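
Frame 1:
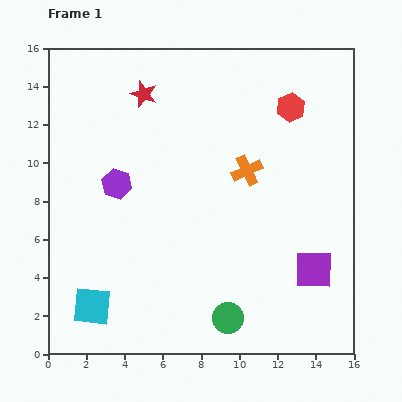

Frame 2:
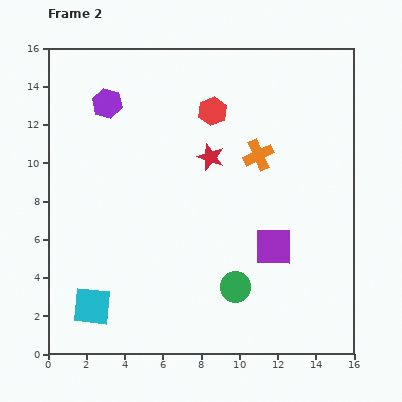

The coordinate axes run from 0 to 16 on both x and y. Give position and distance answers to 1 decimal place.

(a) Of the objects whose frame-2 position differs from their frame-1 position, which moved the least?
the orange cross

(moved 1.0)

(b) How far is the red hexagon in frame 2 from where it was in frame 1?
4.1

The red hexagon moved from (12.7, 12.9) to (8.6, 12.7), a distance of √(4.1² + 0.2²) ≈ 4.1.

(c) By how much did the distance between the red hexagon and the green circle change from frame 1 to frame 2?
-2.2

Distance in frame 1: 11.5. Distance in frame 2: 9.3.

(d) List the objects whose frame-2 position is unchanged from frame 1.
the cyan square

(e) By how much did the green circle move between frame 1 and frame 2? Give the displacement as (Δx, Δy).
(0.4, 1.6)

The green circle was at (9.4, 1.9) in frame 1 and (9.8, 3.5) in frame 2.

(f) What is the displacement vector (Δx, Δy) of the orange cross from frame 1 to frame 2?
(0.6, 0.8)

The orange cross was at (10.4, 9.6) in frame 1 and (11.0, 10.4) in frame 2.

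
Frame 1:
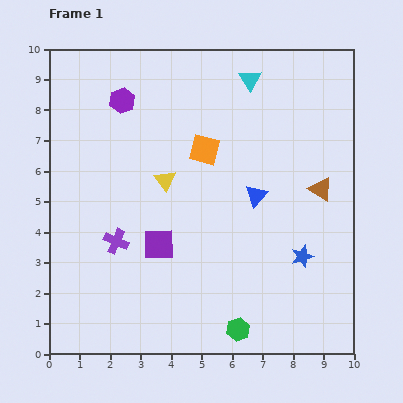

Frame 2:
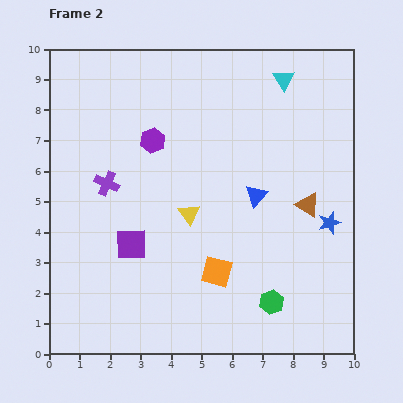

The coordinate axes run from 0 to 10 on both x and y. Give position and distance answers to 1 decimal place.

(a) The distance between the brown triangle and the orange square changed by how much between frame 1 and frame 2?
-0.3

Distance in frame 1: 4.0. Distance in frame 2: 3.7.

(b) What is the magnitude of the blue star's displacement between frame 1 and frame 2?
1.4

The blue star moved from (8.3, 3.2) to (9.2, 4.3), a distance of √(0.9² + 1.1²) ≈ 1.4.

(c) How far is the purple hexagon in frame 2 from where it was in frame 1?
1.6

The purple hexagon moved from (2.4, 8.3) to (3.4, 7.0), a distance of √(1.0² + 1.3²) ≈ 1.6.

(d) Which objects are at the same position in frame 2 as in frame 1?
the blue triangle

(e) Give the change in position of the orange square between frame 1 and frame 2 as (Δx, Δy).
(0.4, -4.0)

The orange square was at (5.1, 6.7) in frame 1 and (5.5, 2.7) in frame 2.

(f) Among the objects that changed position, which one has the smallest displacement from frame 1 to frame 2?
the brown triangle

(moved 0.6)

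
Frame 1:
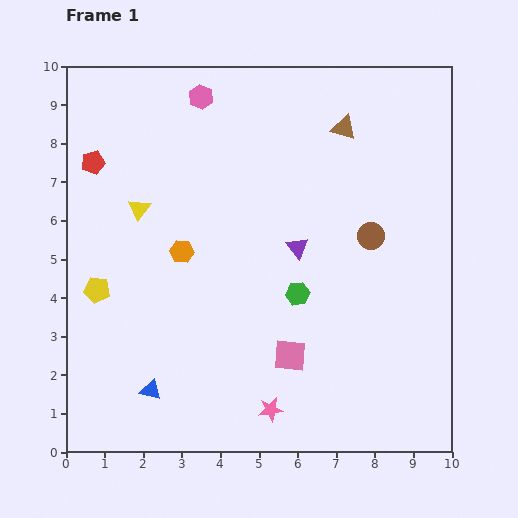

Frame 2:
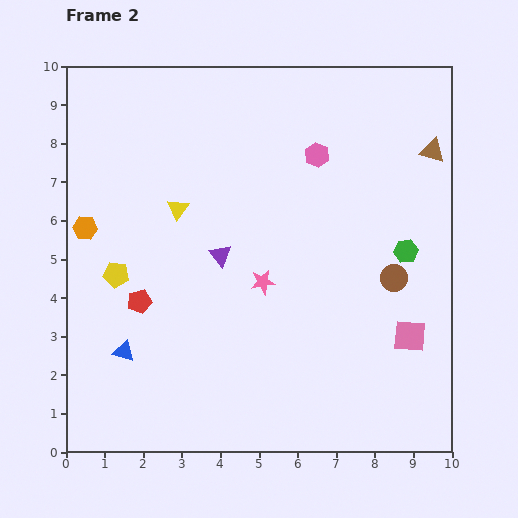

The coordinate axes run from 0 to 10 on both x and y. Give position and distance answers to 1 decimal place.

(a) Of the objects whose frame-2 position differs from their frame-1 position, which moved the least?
the yellow pentagon

(moved 0.6)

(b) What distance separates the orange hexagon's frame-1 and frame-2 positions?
2.6

The orange hexagon moved from (3.0, 5.2) to (0.5, 5.8), a distance of √(2.5² + 0.6²) ≈ 2.6.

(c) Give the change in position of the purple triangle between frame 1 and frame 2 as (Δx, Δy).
(-2.0, -0.2)

The purple triangle was at (6.0, 5.3) in frame 1 and (4.0, 5.1) in frame 2.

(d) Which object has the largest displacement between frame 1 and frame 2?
the red pentagon

(moved 3.8; next 3.4)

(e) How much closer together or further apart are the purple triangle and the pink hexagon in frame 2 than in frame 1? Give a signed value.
-1.0

Distance in frame 1: 4.6. Distance in frame 2: 3.6.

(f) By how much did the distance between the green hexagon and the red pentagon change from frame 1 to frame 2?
+0.7

Distance in frame 1: 6.3. Distance in frame 2: 7.0.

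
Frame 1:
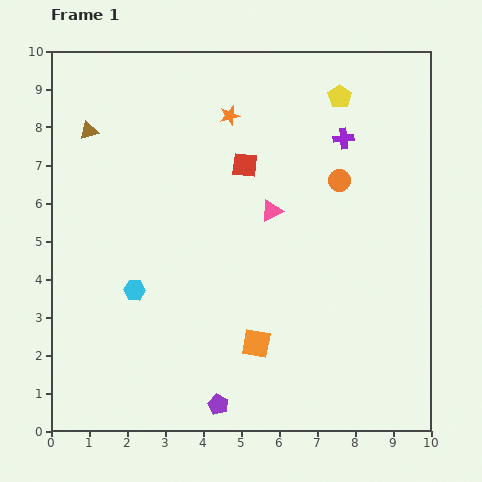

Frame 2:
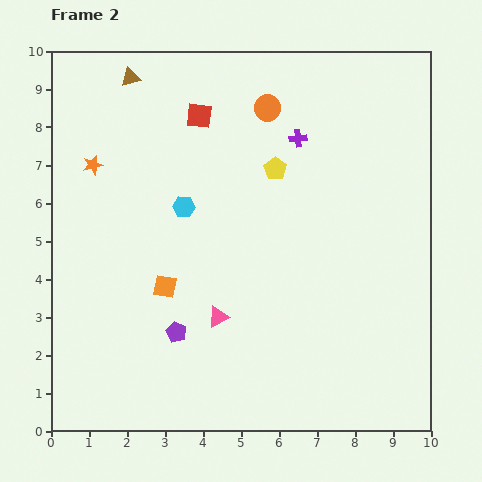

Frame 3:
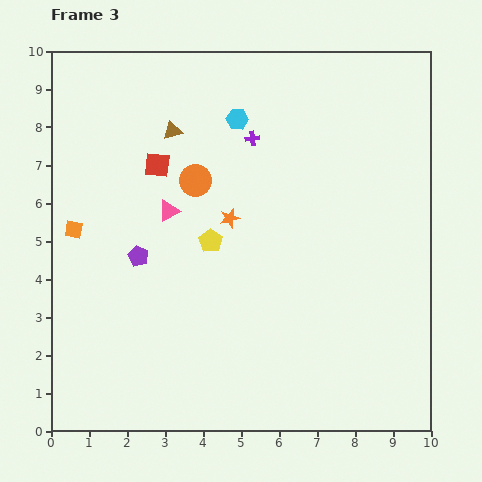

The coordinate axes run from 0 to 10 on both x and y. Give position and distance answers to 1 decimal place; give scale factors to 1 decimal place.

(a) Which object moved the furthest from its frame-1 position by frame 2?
the orange star

(moved 3.8; next 3.1)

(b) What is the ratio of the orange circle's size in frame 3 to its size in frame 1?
1.5×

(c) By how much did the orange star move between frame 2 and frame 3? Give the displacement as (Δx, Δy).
(3.6, -1.4)

The orange star was at (1.1, 7.0) in frame 2 and (4.7, 5.6) in frame 3.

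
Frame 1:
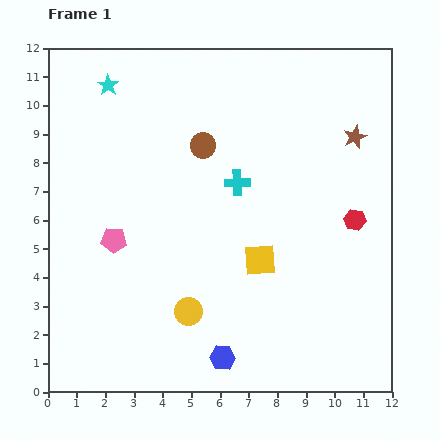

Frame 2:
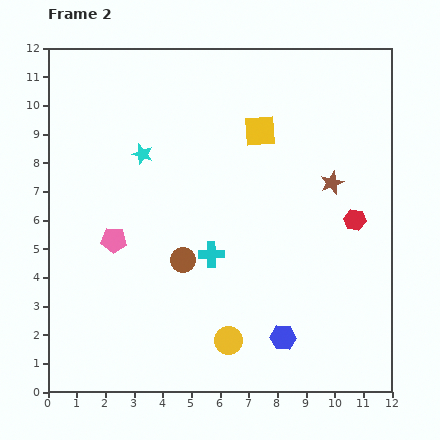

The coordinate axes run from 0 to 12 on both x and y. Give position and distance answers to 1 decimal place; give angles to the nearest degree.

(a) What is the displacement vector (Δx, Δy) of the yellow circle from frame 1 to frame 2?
(1.4, -1.0)

The yellow circle was at (4.9, 2.8) in frame 1 and (6.3, 1.8) in frame 2.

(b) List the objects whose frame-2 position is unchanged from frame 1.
the pink pentagon, the red hexagon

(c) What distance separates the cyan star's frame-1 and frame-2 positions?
2.7

The cyan star moved from (2.1, 10.7) to (3.3, 8.3), a distance of √(1.2² + 2.4²) ≈ 2.7.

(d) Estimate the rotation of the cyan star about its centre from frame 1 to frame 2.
15° counter-clockwise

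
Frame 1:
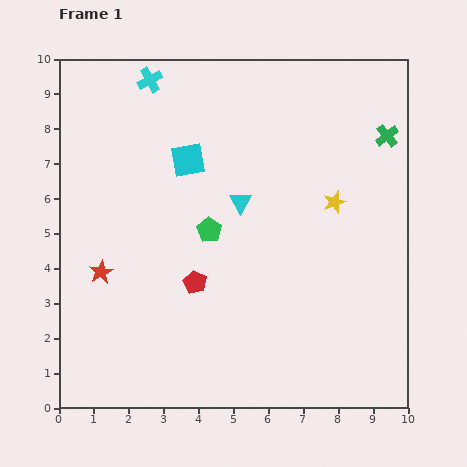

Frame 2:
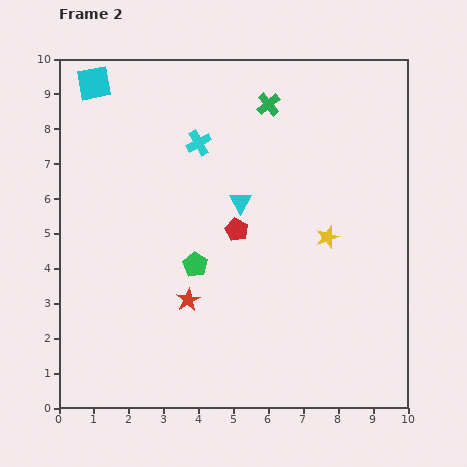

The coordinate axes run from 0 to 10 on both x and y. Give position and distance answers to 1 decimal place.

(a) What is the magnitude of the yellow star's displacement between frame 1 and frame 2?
1.0

The yellow star moved from (7.9, 5.9) to (7.7, 4.9), a distance of √(0.2² + 1.0²) ≈ 1.0.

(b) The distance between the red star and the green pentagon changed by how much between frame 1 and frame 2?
-2.3

Distance in frame 1: 3.3. Distance in frame 2: 1.0.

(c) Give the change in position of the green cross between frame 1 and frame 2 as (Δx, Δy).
(-3.4, 0.9)

The green cross was at (9.4, 7.8) in frame 1 and (6.0, 8.7) in frame 2.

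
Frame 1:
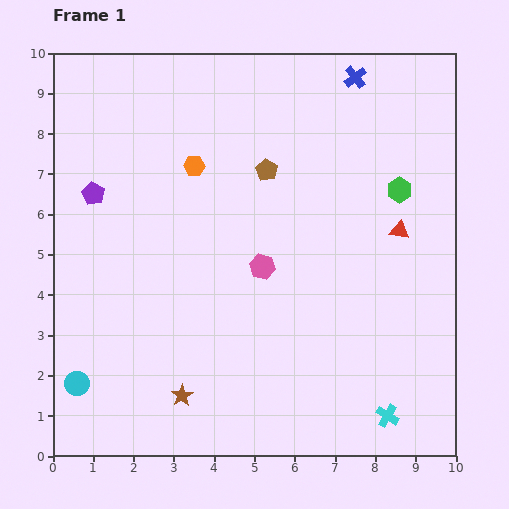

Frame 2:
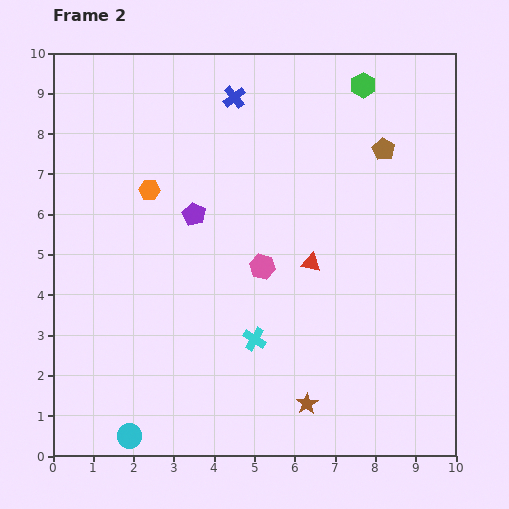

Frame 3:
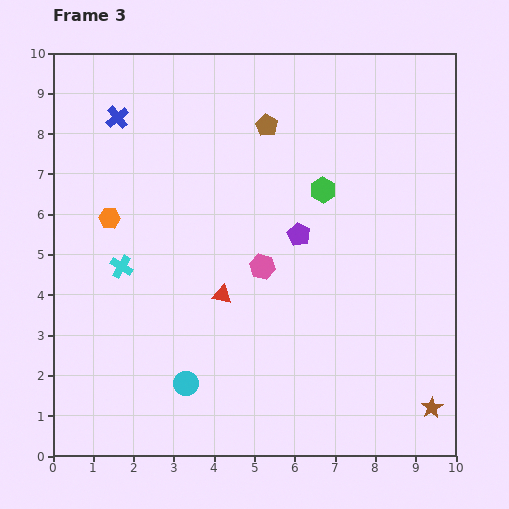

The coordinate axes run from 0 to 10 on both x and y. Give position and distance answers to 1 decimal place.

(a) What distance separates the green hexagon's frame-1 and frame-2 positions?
2.8

The green hexagon moved from (8.6, 6.6) to (7.7, 9.2), a distance of √(0.9² + 2.6²) ≈ 2.8.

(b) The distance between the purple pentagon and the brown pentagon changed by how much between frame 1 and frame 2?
+0.7

Distance in frame 1: 4.3. Distance in frame 2: 5.0.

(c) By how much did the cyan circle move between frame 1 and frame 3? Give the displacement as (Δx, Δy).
(2.7, 0.0)

The cyan circle was at (0.6, 1.8) in frame 1 and (3.3, 1.8) in frame 3.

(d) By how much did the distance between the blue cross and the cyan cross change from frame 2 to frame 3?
-2.3

Distance in frame 2: 6.0. Distance in frame 3: 3.7.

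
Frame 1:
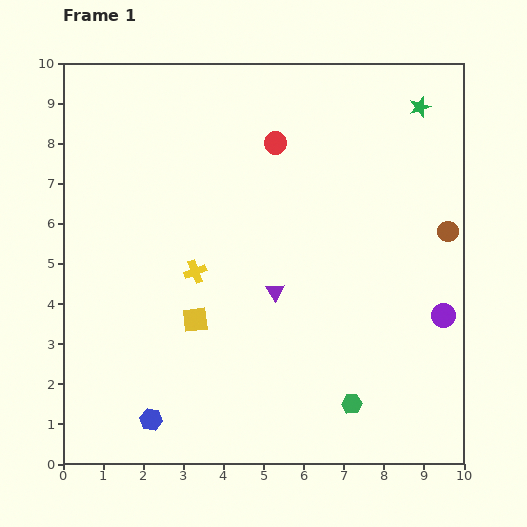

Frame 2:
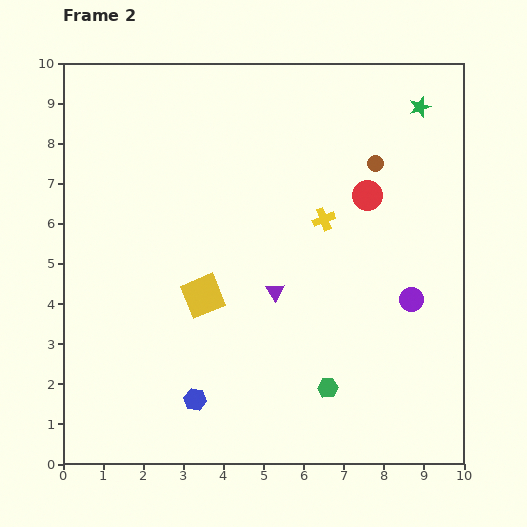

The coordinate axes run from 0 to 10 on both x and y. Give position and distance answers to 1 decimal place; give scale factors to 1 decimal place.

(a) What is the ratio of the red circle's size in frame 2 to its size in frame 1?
1.3×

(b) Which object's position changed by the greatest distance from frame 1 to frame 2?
the yellow cross

(moved 3.5; next 2.6)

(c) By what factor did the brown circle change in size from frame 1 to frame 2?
0.8×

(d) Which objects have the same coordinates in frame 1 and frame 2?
the purple triangle, the green star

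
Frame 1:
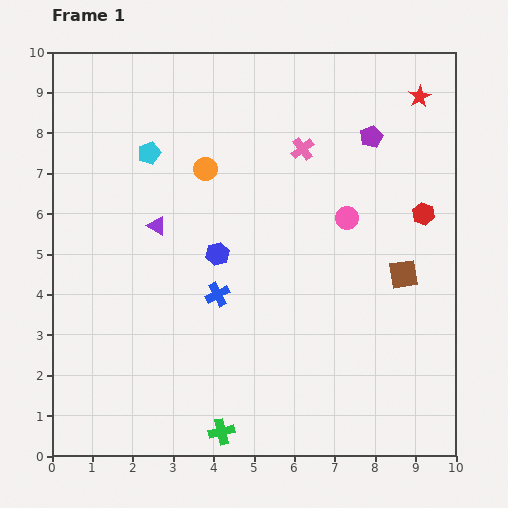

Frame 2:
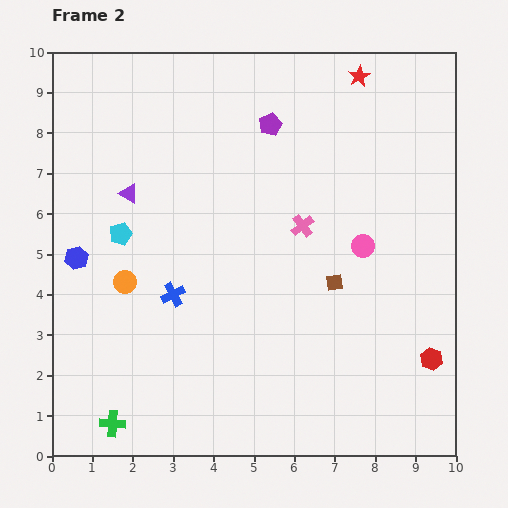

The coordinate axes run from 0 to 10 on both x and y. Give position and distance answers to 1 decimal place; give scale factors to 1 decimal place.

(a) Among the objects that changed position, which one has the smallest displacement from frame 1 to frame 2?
the pink circle

(moved 0.8)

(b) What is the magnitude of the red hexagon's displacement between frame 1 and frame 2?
3.6

The red hexagon moved from (9.2, 6.0) to (9.4, 2.4), a distance of √(0.2² + 3.6²) ≈ 3.6.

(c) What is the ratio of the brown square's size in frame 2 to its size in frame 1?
0.6×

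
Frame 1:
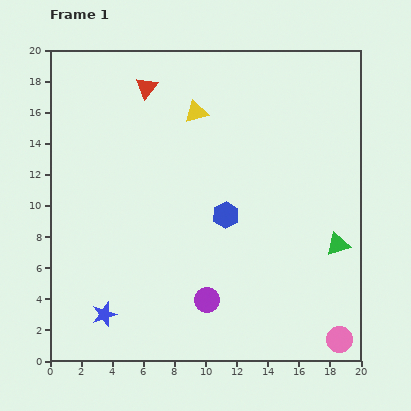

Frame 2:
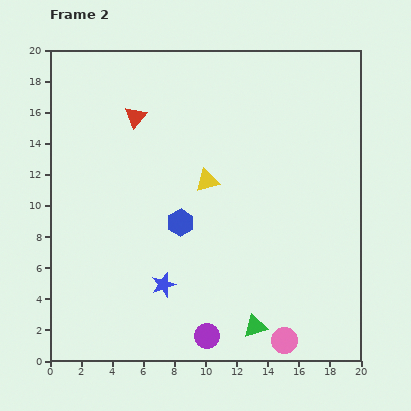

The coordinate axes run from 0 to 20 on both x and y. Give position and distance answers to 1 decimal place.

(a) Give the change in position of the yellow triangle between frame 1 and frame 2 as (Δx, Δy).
(0.7, -4.4)

The yellow triangle was at (9.4, 16.0) in frame 1 and (10.1, 11.6) in frame 2.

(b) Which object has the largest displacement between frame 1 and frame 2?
the green triangle

(moved 7.5; next 4.5)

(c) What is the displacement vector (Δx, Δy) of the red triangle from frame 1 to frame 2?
(-0.7, -1.9)

The red triangle was at (6.2, 17.6) in frame 1 and (5.5, 15.7) in frame 2.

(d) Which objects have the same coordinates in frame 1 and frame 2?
none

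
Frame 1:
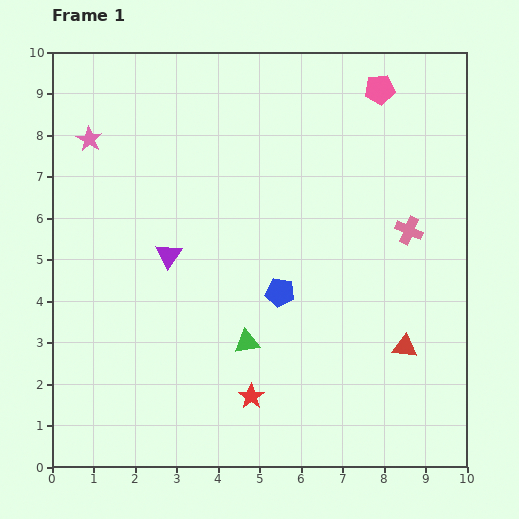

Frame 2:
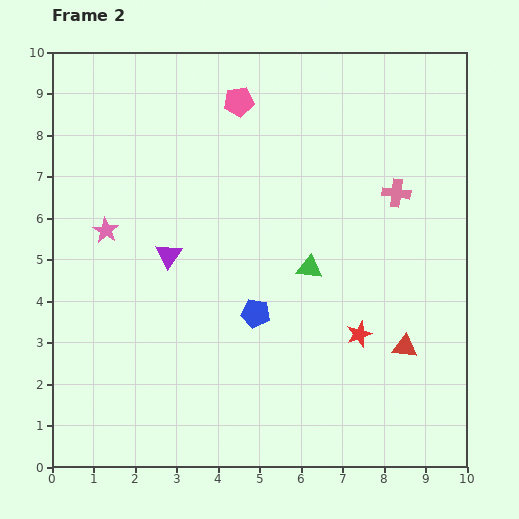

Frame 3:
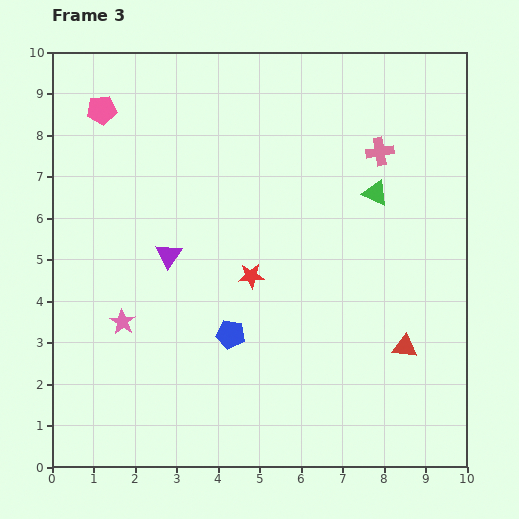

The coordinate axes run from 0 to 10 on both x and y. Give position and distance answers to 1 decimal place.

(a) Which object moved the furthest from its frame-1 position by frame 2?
the pink pentagon

(moved 3.4; next 3.0)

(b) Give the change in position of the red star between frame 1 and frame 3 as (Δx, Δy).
(0.0, 2.9)

The red star was at (4.8, 1.7) in frame 1 and (4.8, 4.6) in frame 3.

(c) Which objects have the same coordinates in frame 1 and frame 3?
the purple triangle, the red triangle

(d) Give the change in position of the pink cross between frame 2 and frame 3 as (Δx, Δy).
(-0.4, 1.0)

The pink cross was at (8.3, 6.6) in frame 2 and (7.9, 7.6) in frame 3.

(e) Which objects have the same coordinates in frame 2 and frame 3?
the purple triangle, the red triangle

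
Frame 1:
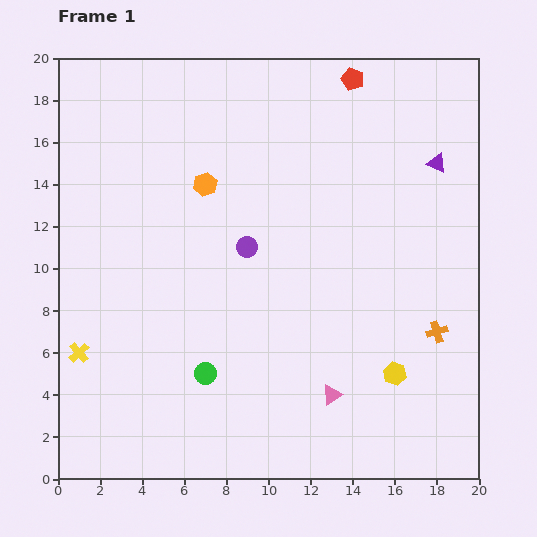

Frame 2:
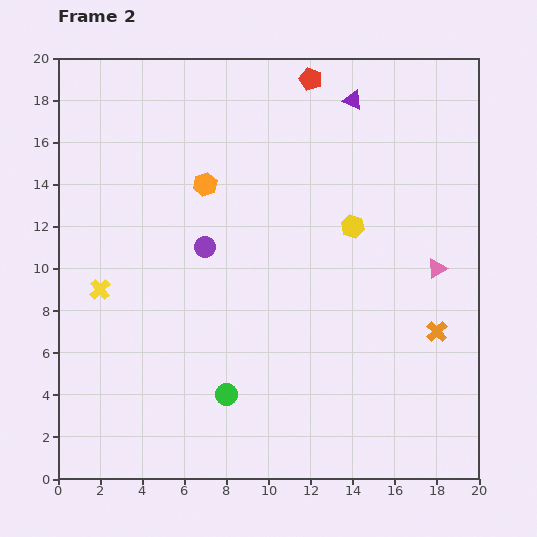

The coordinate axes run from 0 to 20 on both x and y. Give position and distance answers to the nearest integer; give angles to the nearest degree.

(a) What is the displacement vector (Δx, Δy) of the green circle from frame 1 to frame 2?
(1, -1)

The green circle was at (7, 5) in frame 1 and (8, 4) in frame 2.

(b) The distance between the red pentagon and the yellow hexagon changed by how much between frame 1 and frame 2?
-7

Distance in frame 1: 14. Distance in frame 2: 7.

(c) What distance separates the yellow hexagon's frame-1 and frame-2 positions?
7

The yellow hexagon moved from (16, 5) to (14, 12), a distance of √(2² + 7²) ≈ 7.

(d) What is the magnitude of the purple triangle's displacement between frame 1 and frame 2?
5

The purple triangle moved from (18, 15) to (14, 18), a distance of √(4² + 3²) ≈ 5.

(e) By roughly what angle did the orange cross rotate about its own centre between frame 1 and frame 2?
27° counter-clockwise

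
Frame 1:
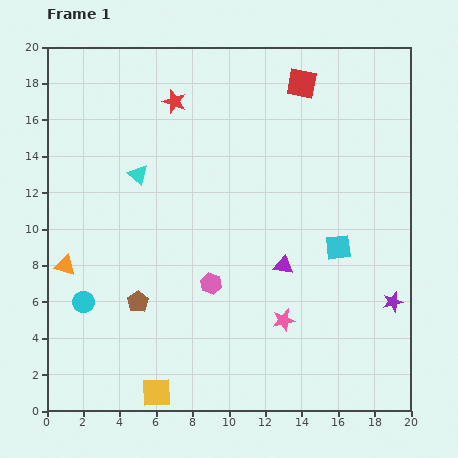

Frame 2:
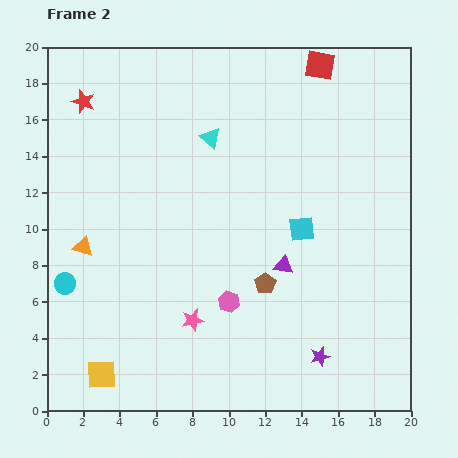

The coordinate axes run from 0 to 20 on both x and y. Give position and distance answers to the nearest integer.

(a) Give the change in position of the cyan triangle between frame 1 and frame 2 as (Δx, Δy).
(4, 2)

The cyan triangle was at (5, 13) in frame 1 and (9, 15) in frame 2.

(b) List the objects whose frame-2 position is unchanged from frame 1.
the purple triangle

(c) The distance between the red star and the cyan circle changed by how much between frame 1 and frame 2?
-2

Distance in frame 1: 12. Distance in frame 2: 10.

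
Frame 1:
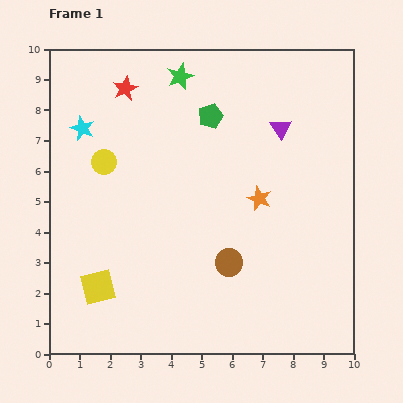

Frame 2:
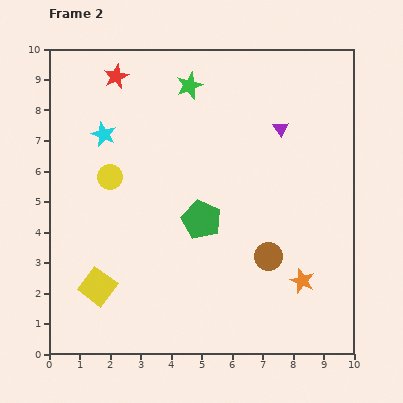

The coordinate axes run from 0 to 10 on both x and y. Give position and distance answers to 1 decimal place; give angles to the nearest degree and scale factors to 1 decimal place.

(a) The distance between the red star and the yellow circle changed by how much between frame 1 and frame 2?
+0.8

Distance in frame 1: 2.5. Distance in frame 2: 3.3.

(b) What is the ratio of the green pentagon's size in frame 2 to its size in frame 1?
1.6×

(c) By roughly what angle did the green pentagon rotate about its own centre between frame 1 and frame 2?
28° counter-clockwise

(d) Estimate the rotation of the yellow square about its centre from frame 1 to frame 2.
40° counter-clockwise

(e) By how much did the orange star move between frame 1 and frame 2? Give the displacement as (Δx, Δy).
(1.4, -2.7)

The orange star was at (6.9, 5.1) in frame 1 and (8.3, 2.4) in frame 2.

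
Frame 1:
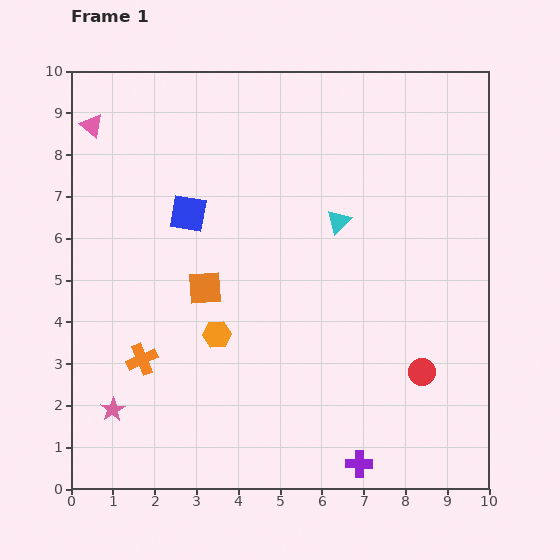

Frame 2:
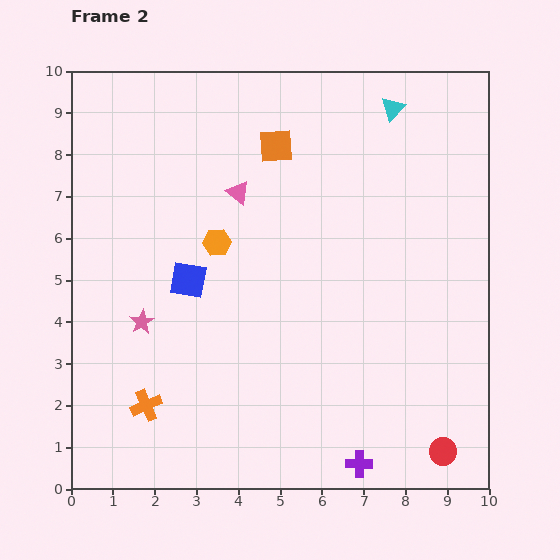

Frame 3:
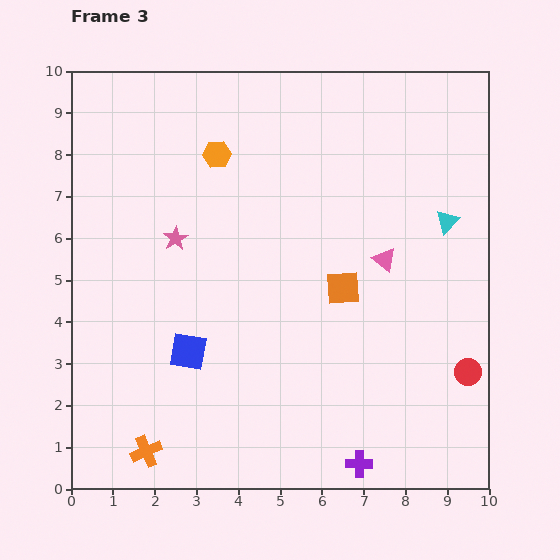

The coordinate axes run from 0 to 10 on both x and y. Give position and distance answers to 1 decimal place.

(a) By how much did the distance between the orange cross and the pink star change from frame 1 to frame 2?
+0.6

Distance in frame 1: 1.4. Distance in frame 2: 2.0.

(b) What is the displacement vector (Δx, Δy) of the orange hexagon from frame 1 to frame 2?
(0.0, 2.2)

The orange hexagon was at (3.5, 3.7) in frame 1 and (3.5, 5.9) in frame 2.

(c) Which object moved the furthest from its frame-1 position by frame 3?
the pink triangle

(moved 7.7; next 4.4)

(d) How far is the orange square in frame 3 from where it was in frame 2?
3.8

The orange square moved from (4.9, 8.2) to (6.5, 4.8), a distance of √(1.6² + 3.4²) ≈ 3.8.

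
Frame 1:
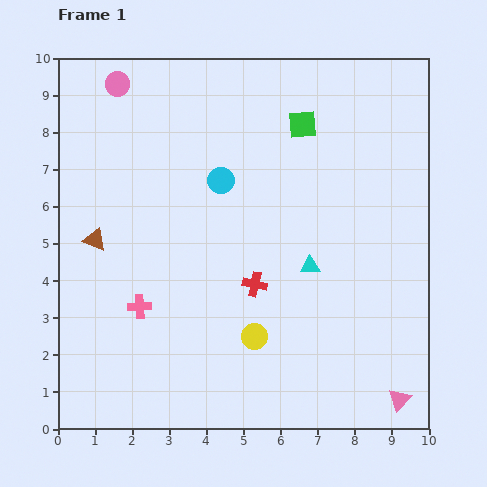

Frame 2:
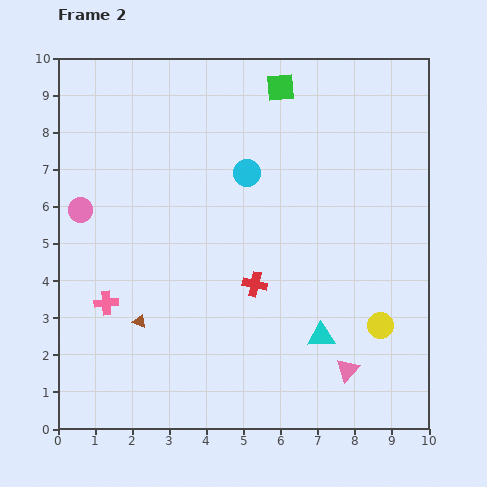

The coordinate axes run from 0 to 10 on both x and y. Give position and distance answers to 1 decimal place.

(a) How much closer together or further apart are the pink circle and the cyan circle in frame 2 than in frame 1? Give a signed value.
+0.8

Distance in frame 1: 3.8. Distance in frame 2: 4.6.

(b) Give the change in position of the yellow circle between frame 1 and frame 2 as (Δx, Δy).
(3.4, 0.3)

The yellow circle was at (5.3, 2.5) in frame 1 and (8.7, 2.8) in frame 2.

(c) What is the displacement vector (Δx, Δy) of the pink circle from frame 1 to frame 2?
(-1.0, -3.4)

The pink circle was at (1.6, 9.3) in frame 1 and (0.6, 5.9) in frame 2.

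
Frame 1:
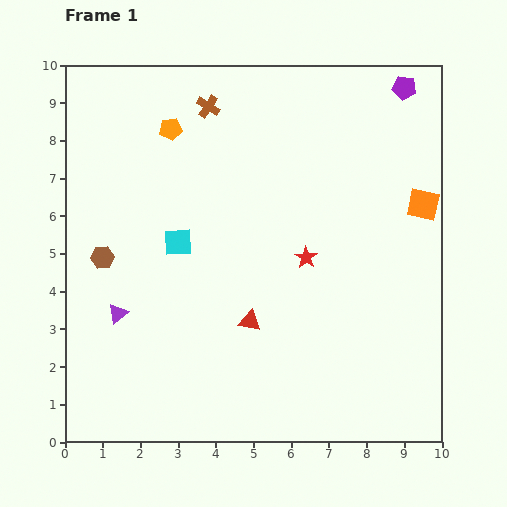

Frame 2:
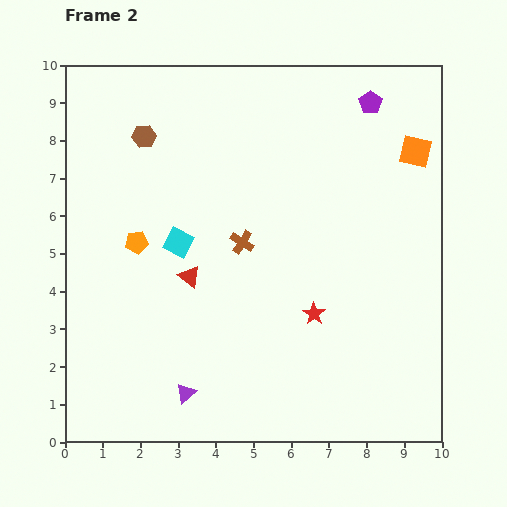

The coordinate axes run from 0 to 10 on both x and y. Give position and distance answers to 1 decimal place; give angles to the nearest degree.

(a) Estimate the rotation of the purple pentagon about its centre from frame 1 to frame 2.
26° clockwise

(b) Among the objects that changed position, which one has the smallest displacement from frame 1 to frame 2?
the purple pentagon

(moved 1.0)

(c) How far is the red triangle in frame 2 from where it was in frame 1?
2.0

The red triangle moved from (4.9, 3.2) to (3.3, 4.4), a distance of √(1.6² + 1.2²) ≈ 2.0.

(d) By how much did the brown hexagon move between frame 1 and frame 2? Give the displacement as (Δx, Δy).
(1.1, 3.2)

The brown hexagon was at (1.0, 4.9) in frame 1 and (2.1, 8.1) in frame 2.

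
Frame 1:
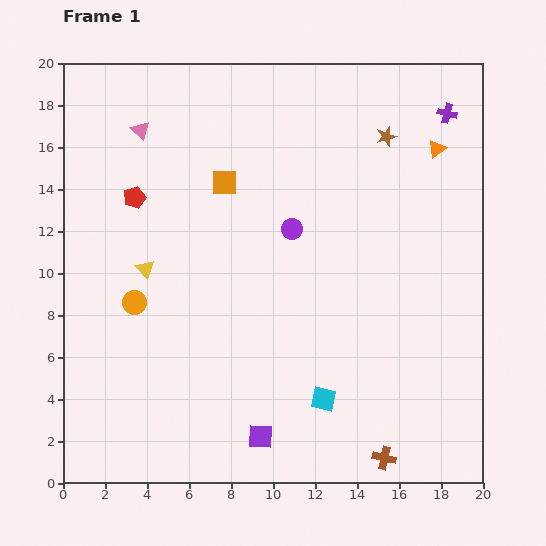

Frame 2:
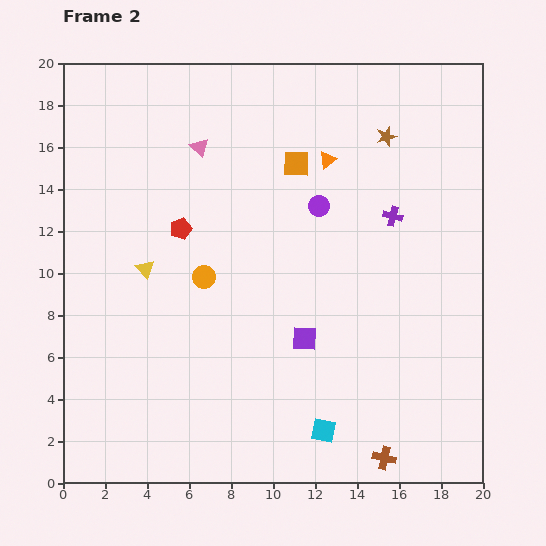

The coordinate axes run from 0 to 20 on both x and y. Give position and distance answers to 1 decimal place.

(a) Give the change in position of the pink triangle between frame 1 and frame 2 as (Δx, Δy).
(2.8, -0.8)

The pink triangle was at (3.7, 16.8) in frame 1 and (6.5, 16.0) in frame 2.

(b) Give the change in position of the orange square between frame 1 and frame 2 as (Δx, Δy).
(3.4, 0.9)

The orange square was at (7.7, 14.3) in frame 1 and (11.1, 15.2) in frame 2.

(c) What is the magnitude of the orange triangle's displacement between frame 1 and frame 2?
5.2

The orange triangle moved from (17.8, 15.9) to (12.6, 15.4), a distance of √(5.2² + 0.5²) ≈ 5.2.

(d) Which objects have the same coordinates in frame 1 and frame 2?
the brown star, the brown cross, the yellow triangle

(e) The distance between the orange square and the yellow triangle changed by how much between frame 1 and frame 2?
+3.2

Distance in frame 1: 5.6. Distance in frame 2: 8.8.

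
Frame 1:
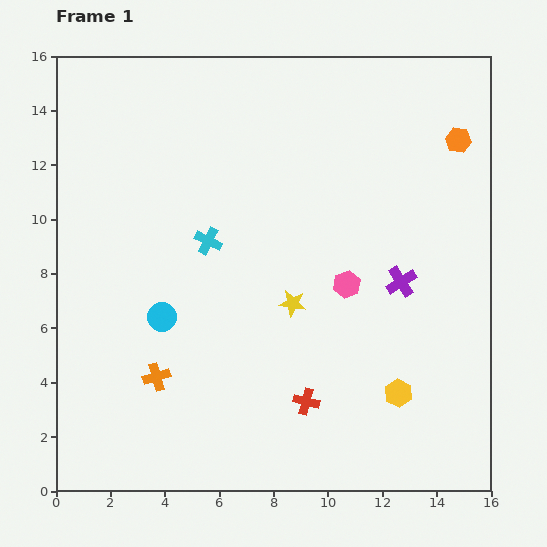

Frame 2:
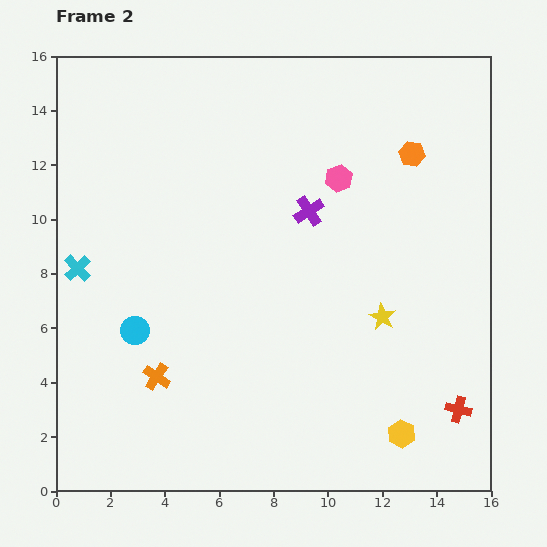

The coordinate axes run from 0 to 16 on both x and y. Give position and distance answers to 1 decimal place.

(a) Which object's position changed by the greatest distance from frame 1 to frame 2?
the red cross

(moved 5.6; next 4.9)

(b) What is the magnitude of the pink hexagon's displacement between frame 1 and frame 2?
3.9

The pink hexagon moved from (10.7, 7.6) to (10.4, 11.5), a distance of √(0.3² + 3.9²) ≈ 3.9.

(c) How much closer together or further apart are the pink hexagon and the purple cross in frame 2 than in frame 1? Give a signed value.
-0.4

Distance in frame 1: 2.0. Distance in frame 2: 1.6.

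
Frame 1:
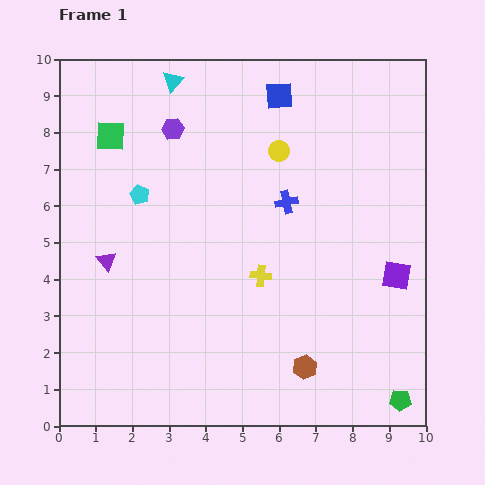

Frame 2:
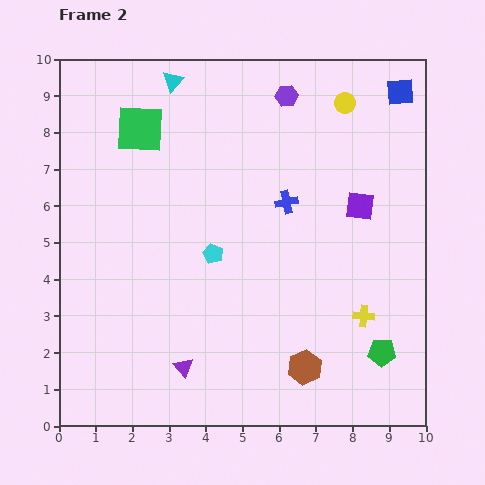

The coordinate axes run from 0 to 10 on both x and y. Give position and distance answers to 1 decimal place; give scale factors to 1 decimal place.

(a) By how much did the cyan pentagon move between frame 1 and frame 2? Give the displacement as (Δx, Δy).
(2.0, -1.6)

The cyan pentagon was at (2.2, 6.3) in frame 1 and (4.2, 4.7) in frame 2.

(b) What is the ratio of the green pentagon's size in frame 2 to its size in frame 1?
1.3×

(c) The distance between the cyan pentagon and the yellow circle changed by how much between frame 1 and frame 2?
+1.5

Distance in frame 1: 4.0. Distance in frame 2: 5.5.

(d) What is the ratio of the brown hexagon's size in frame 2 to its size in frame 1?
1.4×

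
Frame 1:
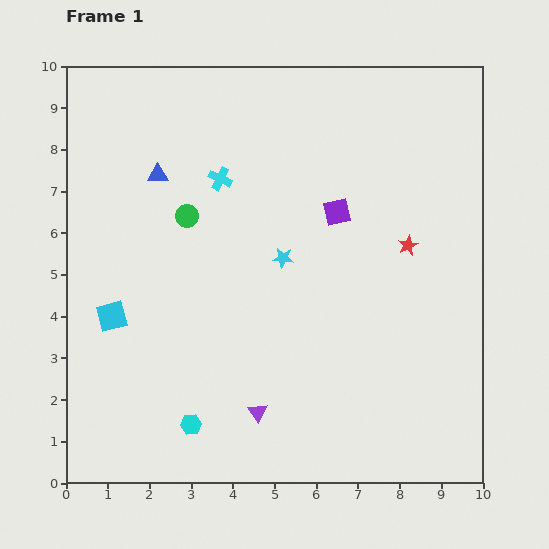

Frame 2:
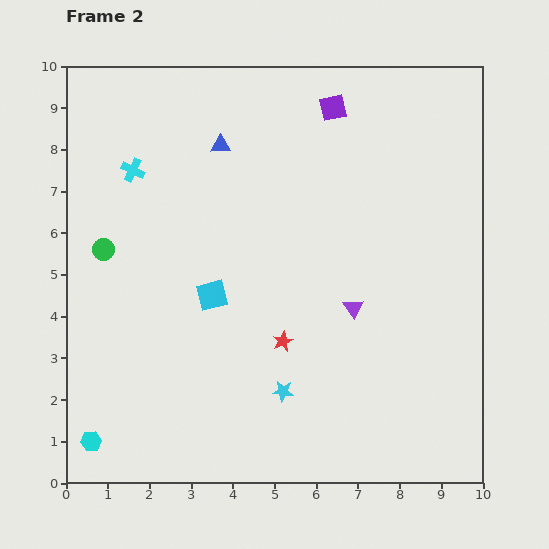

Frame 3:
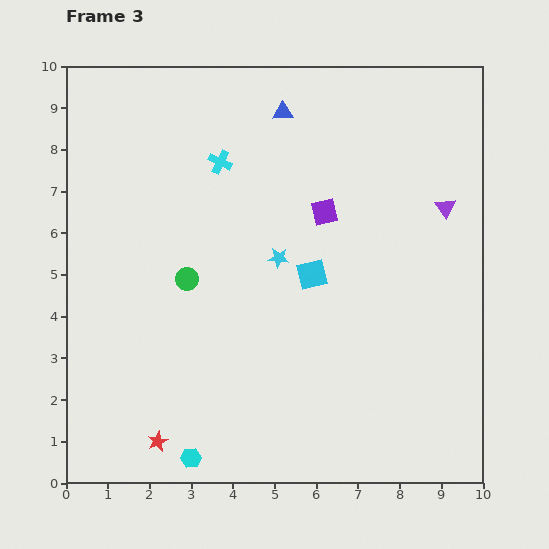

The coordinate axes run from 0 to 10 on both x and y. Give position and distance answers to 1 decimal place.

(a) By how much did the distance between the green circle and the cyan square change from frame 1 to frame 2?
-0.2

Distance in frame 1: 3.0. Distance in frame 2: 2.8.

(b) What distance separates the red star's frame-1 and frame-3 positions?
7.6

The red star moved from (8.2, 5.7) to (2.2, 1.0), a distance of √(6.0² + 4.7²) ≈ 7.6.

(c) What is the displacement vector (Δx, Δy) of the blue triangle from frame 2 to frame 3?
(1.5, 0.8)

The blue triangle was at (3.7, 8.1) in frame 2 and (5.2, 8.9) in frame 3.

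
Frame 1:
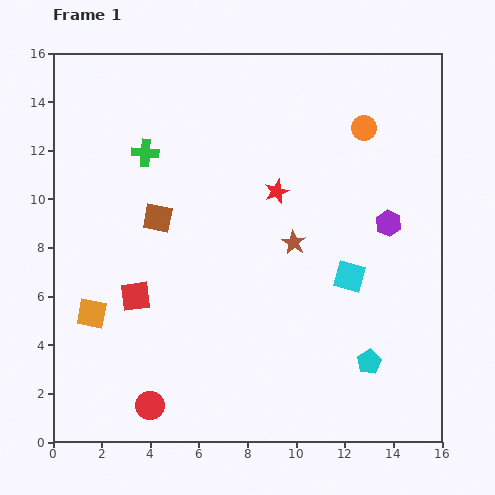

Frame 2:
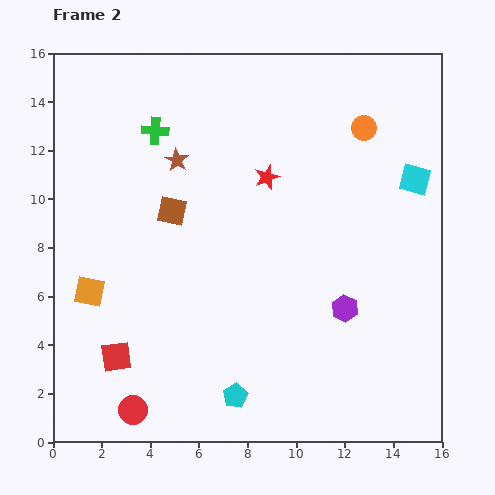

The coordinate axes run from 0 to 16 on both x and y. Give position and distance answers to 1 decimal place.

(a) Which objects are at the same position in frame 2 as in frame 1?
the orange circle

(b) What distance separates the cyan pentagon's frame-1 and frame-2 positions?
5.7

The cyan pentagon moved from (13.0, 3.3) to (7.5, 1.9), a distance of √(5.5² + 1.4²) ≈ 5.7.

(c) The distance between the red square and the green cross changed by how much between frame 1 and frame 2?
+3.5

Distance in frame 1: 5.9. Distance in frame 2: 9.4.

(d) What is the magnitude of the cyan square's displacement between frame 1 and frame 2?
4.8

The cyan square moved from (12.2, 6.8) to (14.9, 10.8), a distance of √(2.7² + 4.0²) ≈ 4.8.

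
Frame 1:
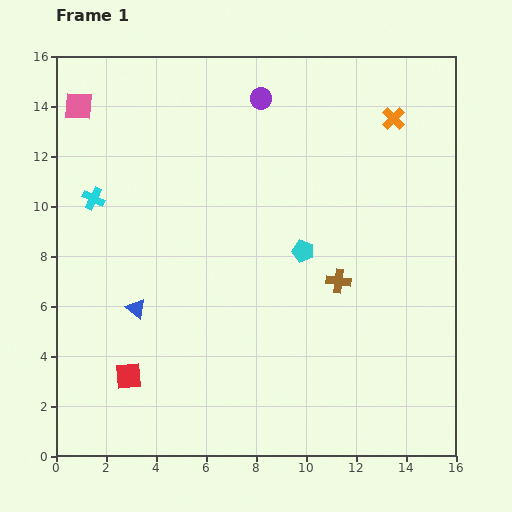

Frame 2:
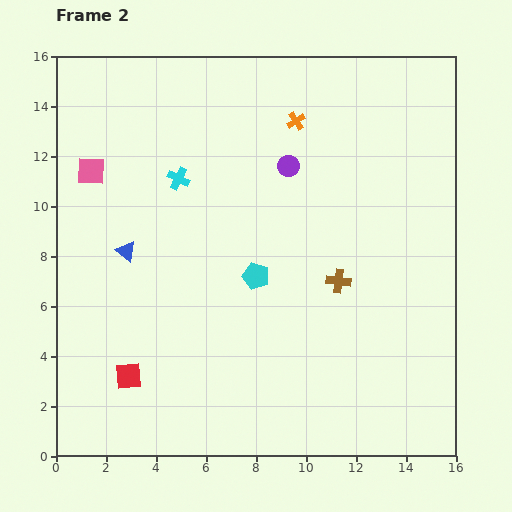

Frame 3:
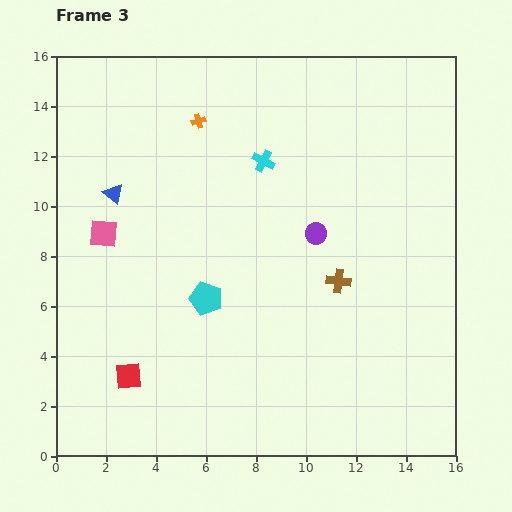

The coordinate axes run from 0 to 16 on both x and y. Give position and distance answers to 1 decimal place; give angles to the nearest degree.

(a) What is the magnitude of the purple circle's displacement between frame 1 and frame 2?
2.9

The purple circle moved from (8.2, 14.3) to (9.3, 11.6), a distance of √(1.1² + 2.7²) ≈ 2.9.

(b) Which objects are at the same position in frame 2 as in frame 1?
the red square, the brown cross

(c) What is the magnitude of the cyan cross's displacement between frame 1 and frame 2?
3.5

The cyan cross moved from (1.5, 10.3) to (4.9, 11.1), a distance of √(3.4² + 0.8²) ≈ 3.5.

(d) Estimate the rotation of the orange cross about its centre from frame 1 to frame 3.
31° clockwise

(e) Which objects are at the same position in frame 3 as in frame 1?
the red square, the brown cross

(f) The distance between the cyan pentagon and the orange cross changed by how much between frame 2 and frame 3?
+0.7

Distance in frame 2: 6.4. Distance in frame 3: 7.1.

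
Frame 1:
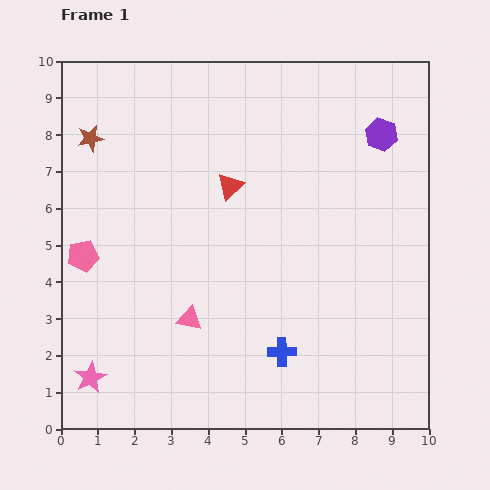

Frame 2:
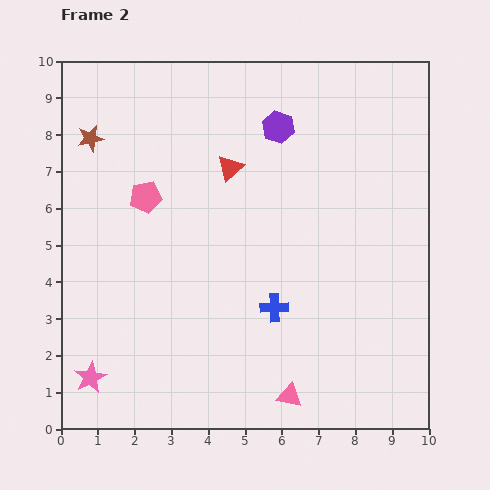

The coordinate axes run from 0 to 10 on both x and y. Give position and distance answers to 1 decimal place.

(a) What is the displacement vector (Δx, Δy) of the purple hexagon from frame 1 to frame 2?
(-2.8, 0.2)

The purple hexagon was at (8.7, 8.0) in frame 1 and (5.9, 8.2) in frame 2.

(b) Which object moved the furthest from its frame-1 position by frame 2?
the pink triangle

(moved 3.4; next 2.8)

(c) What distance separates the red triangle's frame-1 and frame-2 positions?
0.5

The red triangle moved from (4.6, 6.6) to (4.6, 7.1), a distance of √(0.0² + 0.5²) ≈ 0.5.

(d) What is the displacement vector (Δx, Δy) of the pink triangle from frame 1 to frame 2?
(2.7, -2.1)

The pink triangle was at (3.5, 3.0) in frame 1 and (6.2, 0.9) in frame 2.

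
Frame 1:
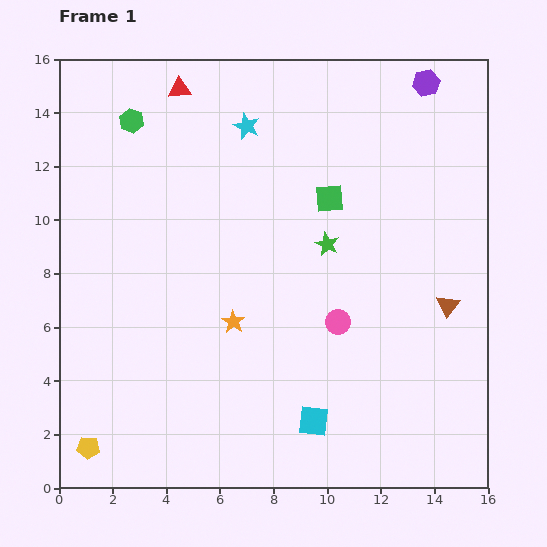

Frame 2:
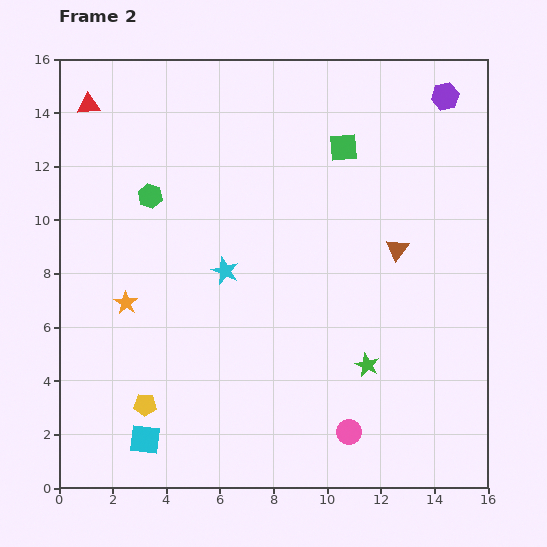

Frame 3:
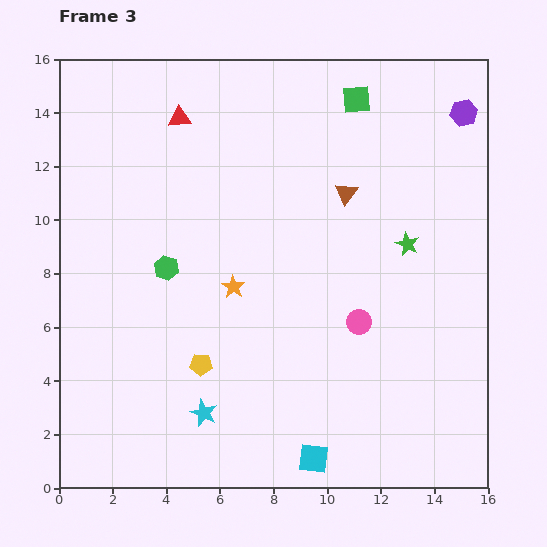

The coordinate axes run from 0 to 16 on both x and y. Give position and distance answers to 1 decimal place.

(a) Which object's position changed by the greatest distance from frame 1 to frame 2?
the cyan square

(moved 6.3; next 5.5)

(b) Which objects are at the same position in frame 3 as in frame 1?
none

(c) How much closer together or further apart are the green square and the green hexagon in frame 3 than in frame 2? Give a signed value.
+2.1

Distance in frame 2: 7.4. Distance in frame 3: 9.5.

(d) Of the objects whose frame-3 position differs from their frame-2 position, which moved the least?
the purple hexagon

(moved 0.9)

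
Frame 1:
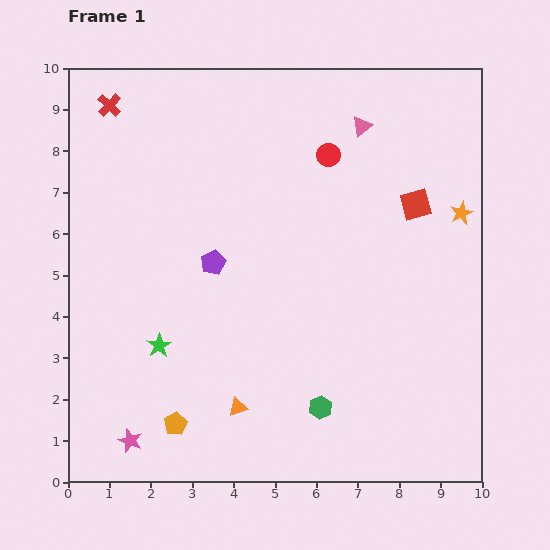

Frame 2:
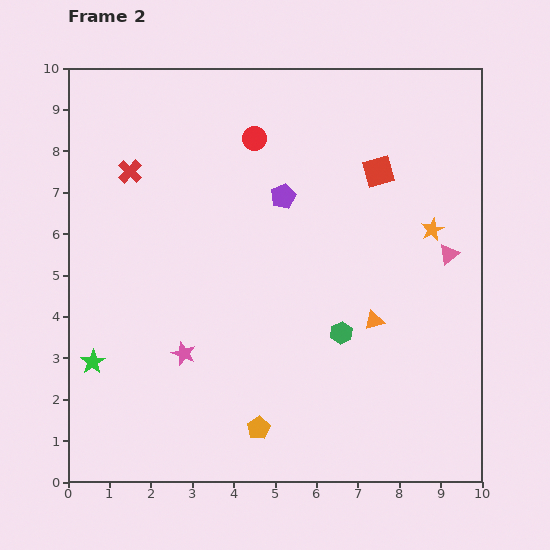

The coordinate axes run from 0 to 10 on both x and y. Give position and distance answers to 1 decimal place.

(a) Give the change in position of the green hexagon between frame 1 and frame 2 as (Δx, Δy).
(0.5, 1.8)

The green hexagon was at (6.1, 1.8) in frame 1 and (6.6, 3.6) in frame 2.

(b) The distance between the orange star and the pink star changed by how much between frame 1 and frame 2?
-3.0

Distance in frame 1: 9.7. Distance in frame 2: 6.7.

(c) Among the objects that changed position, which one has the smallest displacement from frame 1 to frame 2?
the orange star

(moved 0.8)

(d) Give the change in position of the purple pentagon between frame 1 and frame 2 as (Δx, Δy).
(1.7, 1.6)

The purple pentagon was at (3.5, 5.3) in frame 1 and (5.2, 6.9) in frame 2.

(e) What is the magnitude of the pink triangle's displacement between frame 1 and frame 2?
3.7

The pink triangle moved from (7.1, 8.6) to (9.2, 5.5), a distance of √(2.1² + 3.1²) ≈ 3.7.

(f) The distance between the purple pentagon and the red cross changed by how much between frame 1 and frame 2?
-0.8

Distance in frame 1: 4.5. Distance in frame 2: 3.7.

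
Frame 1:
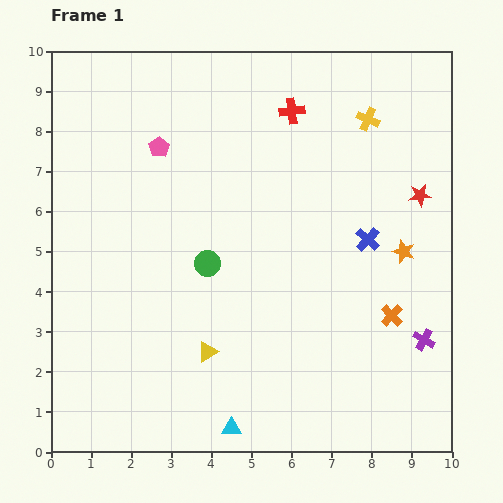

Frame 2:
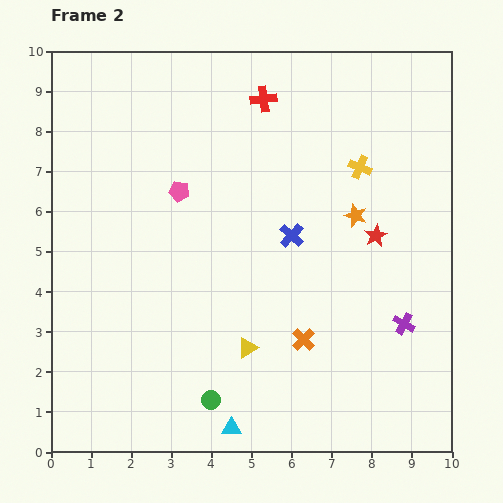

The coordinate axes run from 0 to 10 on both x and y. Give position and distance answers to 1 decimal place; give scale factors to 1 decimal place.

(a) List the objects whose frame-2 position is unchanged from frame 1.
the cyan triangle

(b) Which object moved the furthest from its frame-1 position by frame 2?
the green circle

(moved 3.4; next 2.3)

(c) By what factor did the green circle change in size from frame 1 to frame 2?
0.7×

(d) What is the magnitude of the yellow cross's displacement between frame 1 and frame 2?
1.2

The yellow cross moved from (7.9, 8.3) to (7.7, 7.1), a distance of √(0.2² + 1.2²) ≈ 1.2.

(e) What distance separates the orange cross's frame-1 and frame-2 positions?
2.3

The orange cross moved from (8.5, 3.4) to (6.3, 2.8), a distance of √(2.2² + 0.6²) ≈ 2.3.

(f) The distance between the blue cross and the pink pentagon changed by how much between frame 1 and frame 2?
-2.7

Distance in frame 1: 5.7. Distance in frame 2: 3.0.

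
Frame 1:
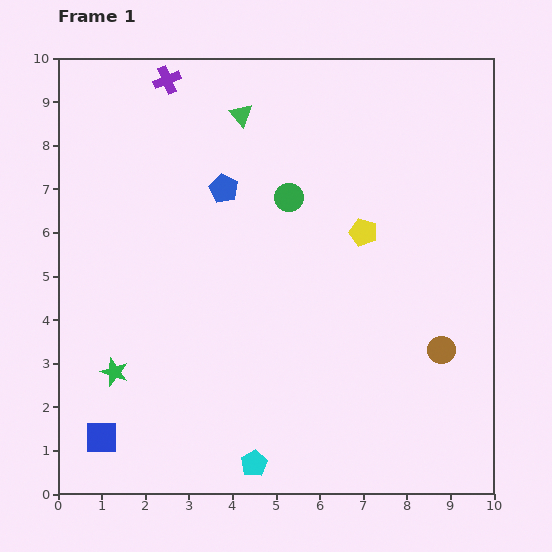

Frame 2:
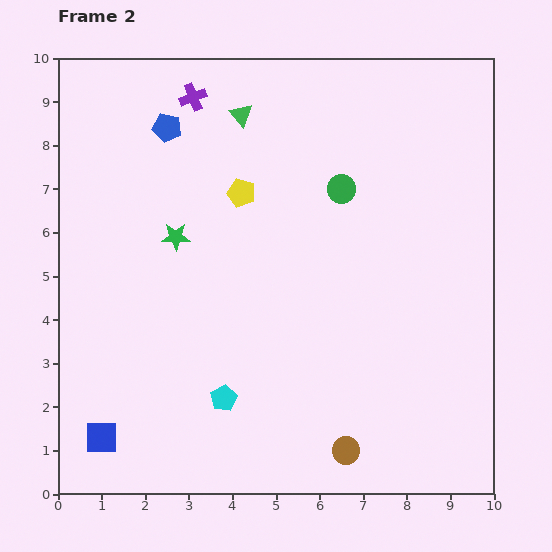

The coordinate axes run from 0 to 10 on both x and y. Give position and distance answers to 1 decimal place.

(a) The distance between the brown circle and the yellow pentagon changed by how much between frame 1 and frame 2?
+3.2

Distance in frame 1: 3.2. Distance in frame 2: 6.4.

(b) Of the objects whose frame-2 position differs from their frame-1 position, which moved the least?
the purple cross

(moved 0.7)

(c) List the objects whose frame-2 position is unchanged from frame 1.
the green triangle, the blue square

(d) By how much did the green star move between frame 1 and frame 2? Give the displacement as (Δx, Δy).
(1.4, 3.1)

The green star was at (1.3, 2.8) in frame 1 and (2.7, 5.9) in frame 2.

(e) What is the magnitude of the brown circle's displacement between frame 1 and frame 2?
3.2

The brown circle moved from (8.8, 3.3) to (6.6, 1.0), a distance of √(2.2² + 2.3²) ≈ 3.2.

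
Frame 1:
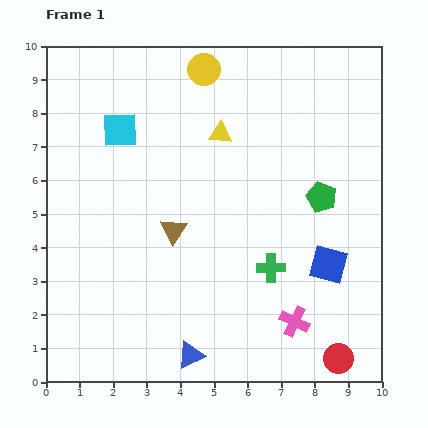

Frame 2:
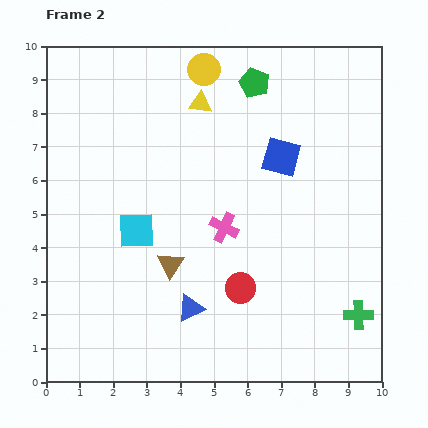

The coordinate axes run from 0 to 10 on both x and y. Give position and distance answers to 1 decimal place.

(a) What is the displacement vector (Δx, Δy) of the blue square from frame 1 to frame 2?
(-1.4, 3.2)

The blue square was at (8.4, 3.5) in frame 1 and (7.0, 6.7) in frame 2.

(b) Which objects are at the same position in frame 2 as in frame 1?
the yellow circle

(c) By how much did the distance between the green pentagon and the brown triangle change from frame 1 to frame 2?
+1.5

Distance in frame 1: 4.5. Distance in frame 2: 6.0.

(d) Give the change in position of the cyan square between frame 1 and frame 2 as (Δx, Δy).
(0.5, -3.0)

The cyan square was at (2.2, 7.5) in frame 1 and (2.7, 4.5) in frame 2.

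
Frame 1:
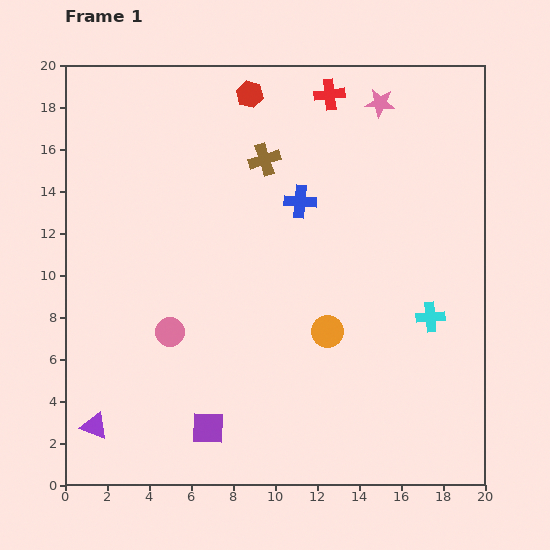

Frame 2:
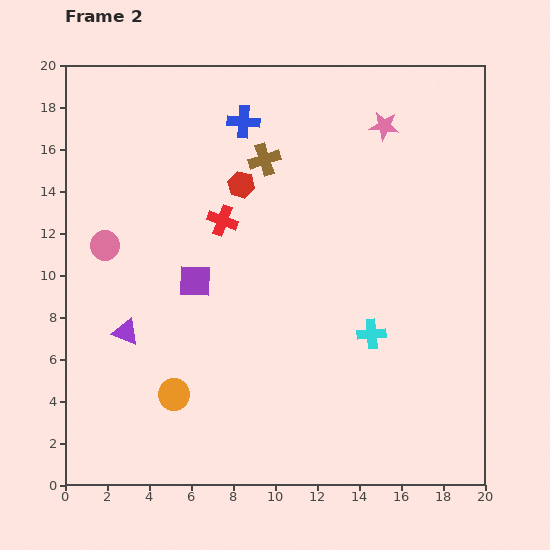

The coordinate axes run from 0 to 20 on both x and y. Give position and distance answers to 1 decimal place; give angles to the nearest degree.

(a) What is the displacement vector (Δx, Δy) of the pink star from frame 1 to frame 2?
(0.2, -1.1)

The pink star was at (15.0, 18.2) in frame 1 and (15.2, 17.1) in frame 2.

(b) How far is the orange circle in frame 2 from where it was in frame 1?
7.9

The orange circle moved from (12.5, 7.3) to (5.2, 4.3), a distance of √(7.3² + 3.0²) ≈ 7.9.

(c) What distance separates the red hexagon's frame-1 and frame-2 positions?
4.3

The red hexagon moved from (8.8, 18.6) to (8.4, 14.3), a distance of √(0.4² + 4.3²) ≈ 4.3.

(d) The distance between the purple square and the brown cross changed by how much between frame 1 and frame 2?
-6.4

Distance in frame 1: 13.1. Distance in frame 2: 6.7.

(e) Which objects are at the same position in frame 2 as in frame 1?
the brown cross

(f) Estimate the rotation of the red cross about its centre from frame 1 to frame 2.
27° clockwise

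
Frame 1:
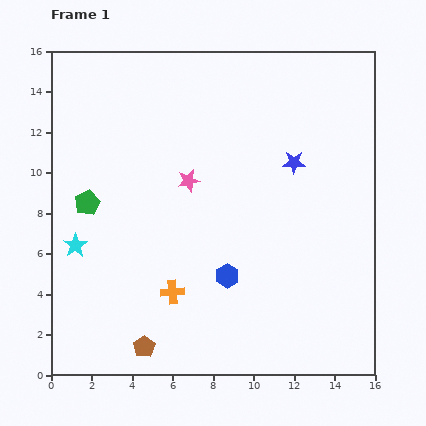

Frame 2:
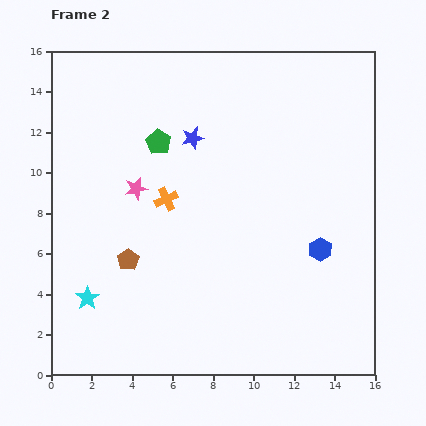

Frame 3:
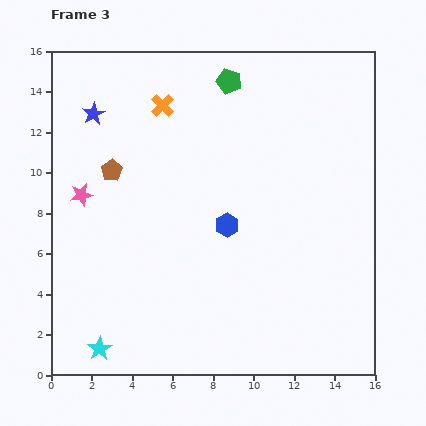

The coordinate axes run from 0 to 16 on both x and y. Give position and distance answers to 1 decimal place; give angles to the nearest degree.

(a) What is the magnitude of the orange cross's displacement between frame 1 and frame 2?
4.6

The orange cross moved from (6.0, 4.1) to (5.7, 8.7), a distance of √(0.3² + 4.6²) ≈ 4.6.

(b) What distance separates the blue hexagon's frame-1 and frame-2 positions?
4.8

The blue hexagon moved from (8.7, 4.9) to (13.3, 6.2), a distance of √(4.6² + 1.3²) ≈ 4.8.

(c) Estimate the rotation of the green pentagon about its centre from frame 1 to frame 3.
31° counter-clockwise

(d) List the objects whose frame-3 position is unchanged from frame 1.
none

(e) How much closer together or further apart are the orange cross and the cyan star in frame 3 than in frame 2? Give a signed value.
+6.1

Distance in frame 2: 6.3. Distance in frame 3: 12.4.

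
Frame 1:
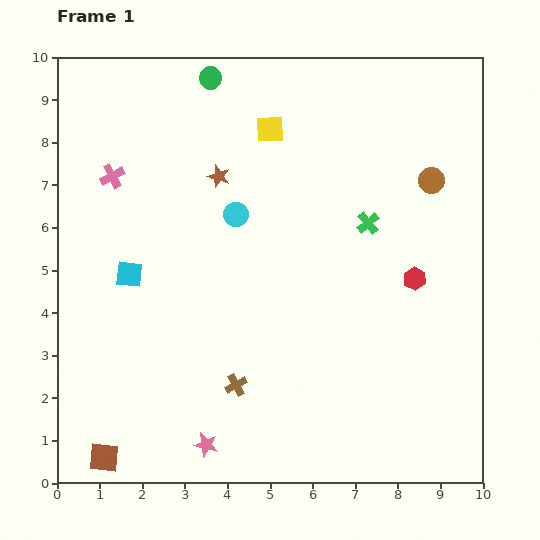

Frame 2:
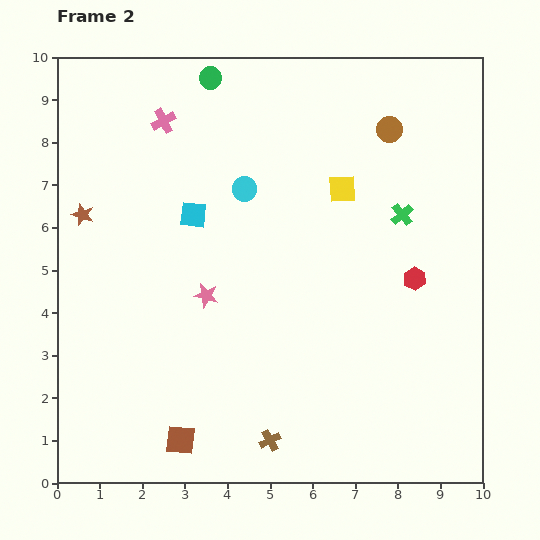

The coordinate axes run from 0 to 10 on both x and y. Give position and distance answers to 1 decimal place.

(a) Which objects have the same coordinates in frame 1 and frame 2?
the red hexagon, the green circle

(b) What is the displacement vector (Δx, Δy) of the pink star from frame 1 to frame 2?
(0.0, 3.5)

The pink star was at (3.5, 0.9) in frame 1 and (3.5, 4.4) in frame 2.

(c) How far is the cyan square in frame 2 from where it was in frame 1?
2.1

The cyan square moved from (1.7, 4.9) to (3.2, 6.3), a distance of √(1.5² + 1.4²) ≈ 2.1.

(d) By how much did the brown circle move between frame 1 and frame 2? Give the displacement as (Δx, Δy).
(-1.0, 1.2)

The brown circle was at (8.8, 7.1) in frame 1 and (7.8, 8.3) in frame 2.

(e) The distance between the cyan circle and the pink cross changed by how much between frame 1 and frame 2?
-0.5

Distance in frame 1: 3.0. Distance in frame 2: 2.5.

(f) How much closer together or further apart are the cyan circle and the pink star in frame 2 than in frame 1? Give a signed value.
-2.7

Distance in frame 1: 5.4. Distance in frame 2: 2.7.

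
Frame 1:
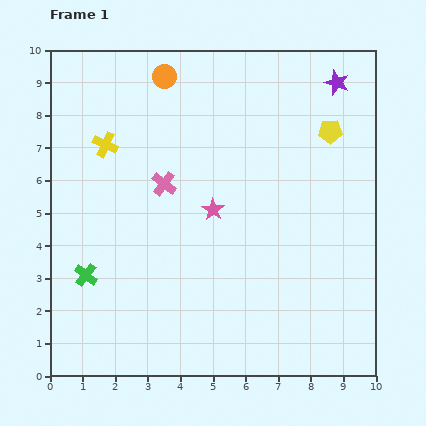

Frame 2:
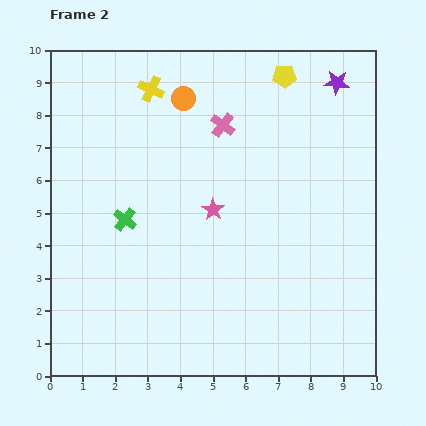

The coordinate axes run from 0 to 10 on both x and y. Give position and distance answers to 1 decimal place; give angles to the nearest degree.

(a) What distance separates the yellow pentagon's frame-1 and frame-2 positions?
2.2

The yellow pentagon moved from (8.6, 7.5) to (7.2, 9.2), a distance of √(1.4² + 1.7²) ≈ 2.2.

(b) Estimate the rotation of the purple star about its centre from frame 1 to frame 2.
16° counter-clockwise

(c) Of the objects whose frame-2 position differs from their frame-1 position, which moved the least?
the orange circle

(moved 0.9)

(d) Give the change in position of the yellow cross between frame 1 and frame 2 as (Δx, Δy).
(1.4, 1.7)

The yellow cross was at (1.7, 7.1) in frame 1 and (3.1, 8.8) in frame 2.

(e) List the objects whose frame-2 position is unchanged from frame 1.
the purple star, the pink star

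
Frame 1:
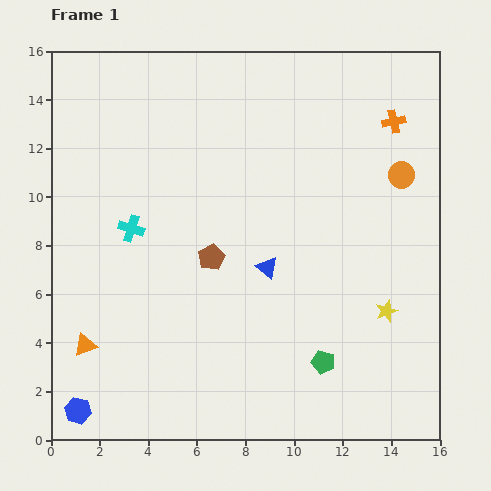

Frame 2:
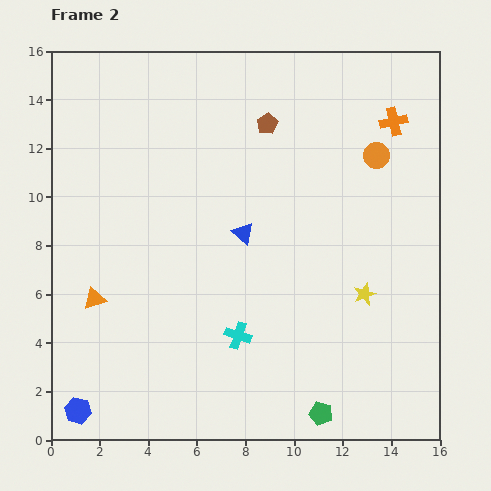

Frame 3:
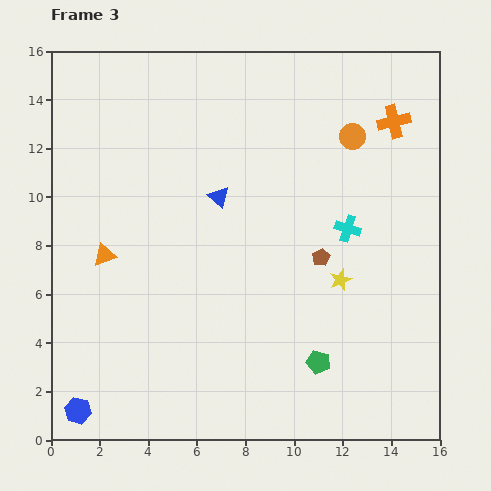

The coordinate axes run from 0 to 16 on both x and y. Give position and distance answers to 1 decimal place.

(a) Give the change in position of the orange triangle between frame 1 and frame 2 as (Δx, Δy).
(0.4, 1.9)

The orange triangle was at (1.4, 3.9) in frame 1 and (1.8, 5.8) in frame 2.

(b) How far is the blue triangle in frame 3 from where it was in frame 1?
3.5

The blue triangle moved from (8.9, 7.1) to (6.9, 10.0), a distance of √(2.0² + 2.9²) ≈ 3.5.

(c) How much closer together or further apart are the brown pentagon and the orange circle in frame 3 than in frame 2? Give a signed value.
+0.5

Distance in frame 2: 4.7. Distance in frame 3: 5.2.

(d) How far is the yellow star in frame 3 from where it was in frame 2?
1.2

The yellow star moved from (12.9, 6.0) to (11.9, 6.6), a distance of √(1.0² + 0.6²) ≈ 1.2.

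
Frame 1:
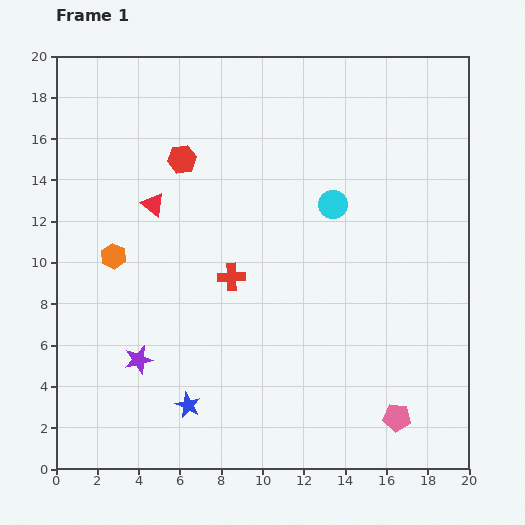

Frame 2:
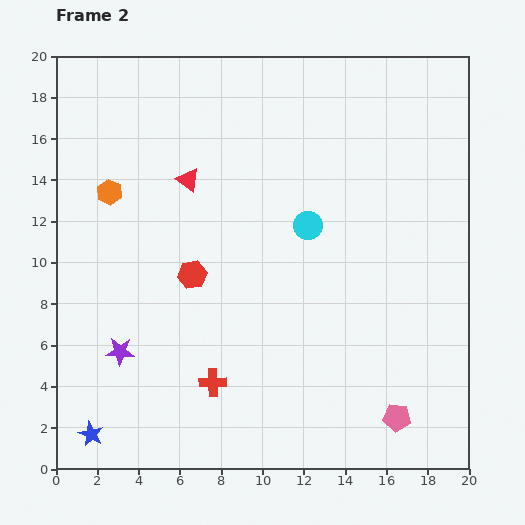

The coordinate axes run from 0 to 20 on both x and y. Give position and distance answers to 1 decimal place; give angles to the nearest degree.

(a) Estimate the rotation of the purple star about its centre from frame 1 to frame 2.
17° clockwise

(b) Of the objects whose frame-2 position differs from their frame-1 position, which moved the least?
the purple star

(moved 1.0)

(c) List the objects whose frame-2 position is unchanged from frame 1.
the pink pentagon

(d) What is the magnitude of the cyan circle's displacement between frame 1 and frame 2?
1.6

The cyan circle moved from (13.4, 12.8) to (12.2, 11.8), a distance of √(1.2² + 1.0²) ≈ 1.6.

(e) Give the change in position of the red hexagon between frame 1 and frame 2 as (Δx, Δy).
(0.5, -5.6)

The red hexagon was at (6.1, 15.0) in frame 1 and (6.6, 9.4) in frame 2.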